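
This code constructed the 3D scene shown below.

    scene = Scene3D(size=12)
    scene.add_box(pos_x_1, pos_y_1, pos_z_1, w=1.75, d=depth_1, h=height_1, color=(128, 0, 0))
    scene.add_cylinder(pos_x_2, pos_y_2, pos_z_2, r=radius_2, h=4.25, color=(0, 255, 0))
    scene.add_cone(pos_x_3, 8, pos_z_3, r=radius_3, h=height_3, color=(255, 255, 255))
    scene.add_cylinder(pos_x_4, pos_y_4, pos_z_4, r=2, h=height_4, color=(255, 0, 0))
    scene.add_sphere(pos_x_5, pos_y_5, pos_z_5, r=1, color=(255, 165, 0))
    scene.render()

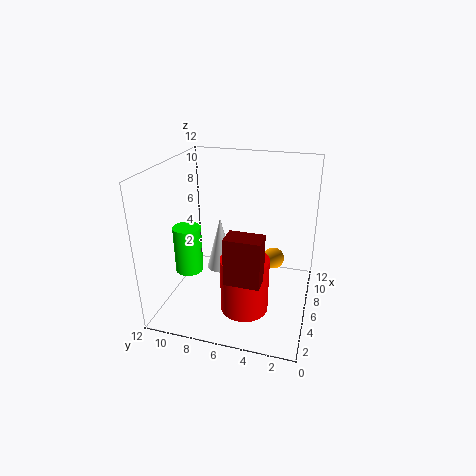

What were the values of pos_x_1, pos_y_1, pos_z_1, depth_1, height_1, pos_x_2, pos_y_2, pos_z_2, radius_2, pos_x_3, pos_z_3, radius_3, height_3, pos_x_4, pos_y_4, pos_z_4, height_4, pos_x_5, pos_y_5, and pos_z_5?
pos_x_1 = 2; pos_y_1 = 3.25; pos_z_1 = 4; depth_1 = 2.75; height_1 = 3.75; pos_x_2 = 6.25; pos_y_2 = 10.75; pos_z_2 = 2; radius_2 = 1.25; pos_x_3 = 7.25; pos_z_3 = 2.25; radius_3 = 1.25; height_3 = 4.75; pos_x_4 = 4.5; pos_y_4 = 5; pos_z_4 = 0.25; height_4 = 4.75; pos_x_5 = 9.5; pos_y_5 = 3.5; pos_z_5 = 2.5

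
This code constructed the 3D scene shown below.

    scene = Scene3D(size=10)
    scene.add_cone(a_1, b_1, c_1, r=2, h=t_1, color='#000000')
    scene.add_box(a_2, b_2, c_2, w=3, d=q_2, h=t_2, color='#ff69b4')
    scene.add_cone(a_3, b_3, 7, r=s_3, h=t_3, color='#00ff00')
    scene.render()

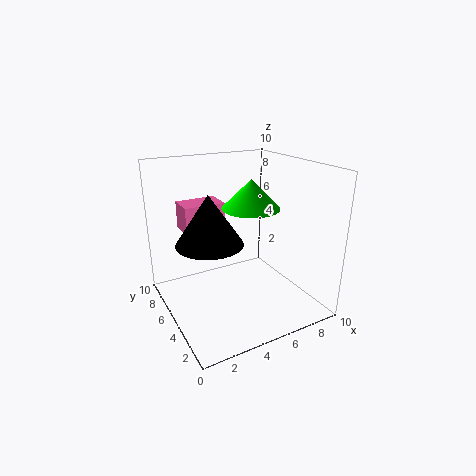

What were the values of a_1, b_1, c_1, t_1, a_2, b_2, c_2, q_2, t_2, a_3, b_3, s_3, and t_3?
a_1 = 2; b_1 = 3; c_1 = 6; t_1 = 3; a_2 = 2; b_2 = 7; c_2 = 5; q_2 = 2; t_2 = 2; a_3 = 6; b_3 = 5; s_3 = 2; t_3 = 2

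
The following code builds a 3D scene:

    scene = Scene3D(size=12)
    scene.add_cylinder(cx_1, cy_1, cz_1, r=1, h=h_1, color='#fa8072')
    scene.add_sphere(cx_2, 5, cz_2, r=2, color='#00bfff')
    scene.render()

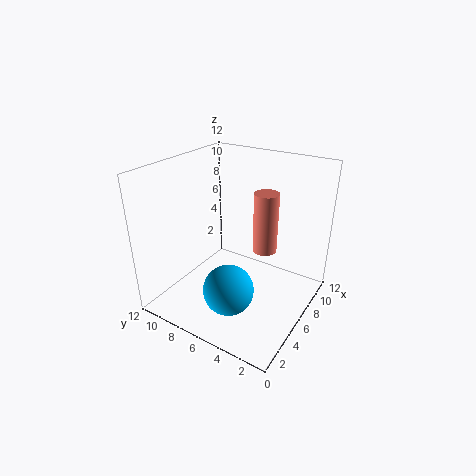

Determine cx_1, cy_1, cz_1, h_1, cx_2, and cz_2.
cx_1 = 7; cy_1 = 4; cz_1 = 5; h_1 = 5; cx_2 = 3; cz_2 = 3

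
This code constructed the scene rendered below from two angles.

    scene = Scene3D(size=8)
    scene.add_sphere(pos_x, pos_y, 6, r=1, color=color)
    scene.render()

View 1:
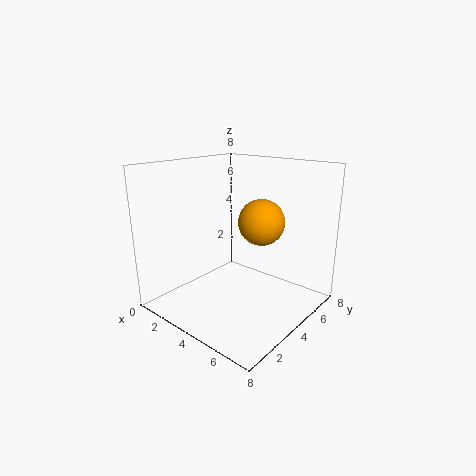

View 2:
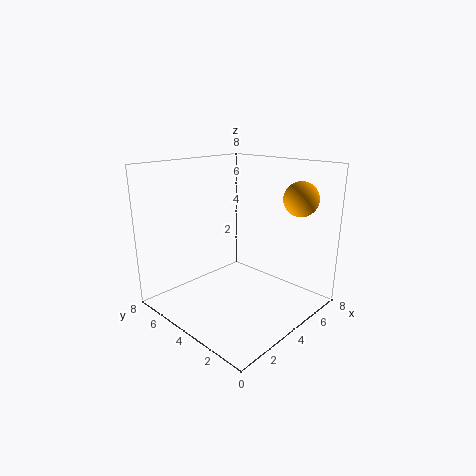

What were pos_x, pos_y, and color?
pos_x = 7, pos_y = 2, color = 'orange'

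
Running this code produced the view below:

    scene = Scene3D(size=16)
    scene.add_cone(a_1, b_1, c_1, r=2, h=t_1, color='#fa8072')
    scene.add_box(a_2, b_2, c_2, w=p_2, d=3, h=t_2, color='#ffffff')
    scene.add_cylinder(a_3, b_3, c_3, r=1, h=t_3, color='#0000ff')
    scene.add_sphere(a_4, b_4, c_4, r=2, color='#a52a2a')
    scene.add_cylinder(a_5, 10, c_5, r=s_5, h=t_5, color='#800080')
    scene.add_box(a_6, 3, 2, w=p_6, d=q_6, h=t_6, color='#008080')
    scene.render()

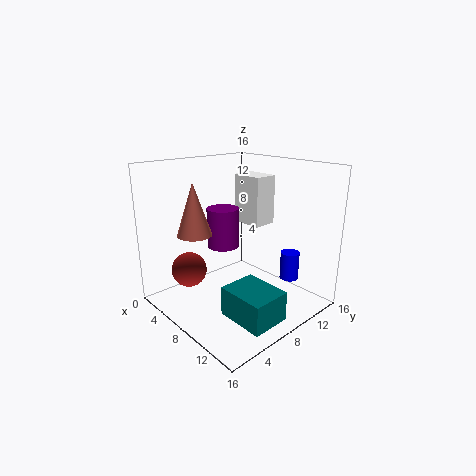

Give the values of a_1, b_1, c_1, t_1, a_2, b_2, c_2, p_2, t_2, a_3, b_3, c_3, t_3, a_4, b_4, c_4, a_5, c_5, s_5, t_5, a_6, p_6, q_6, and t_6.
a_1 = 4
b_1 = 5
c_1 = 8
t_1 = 6
a_2 = 3
b_2 = 12
c_2 = 8
p_2 = 4
t_2 = 6
a_3 = 13
b_3 = 11
c_3 = 4
t_3 = 3
a_4 = 4
b_4 = 4
c_4 = 4
a_5 = 3
c_5 = 5
s_5 = 2
t_5 = 5
a_6 = 11
p_6 = 5
q_6 = 4
t_6 = 3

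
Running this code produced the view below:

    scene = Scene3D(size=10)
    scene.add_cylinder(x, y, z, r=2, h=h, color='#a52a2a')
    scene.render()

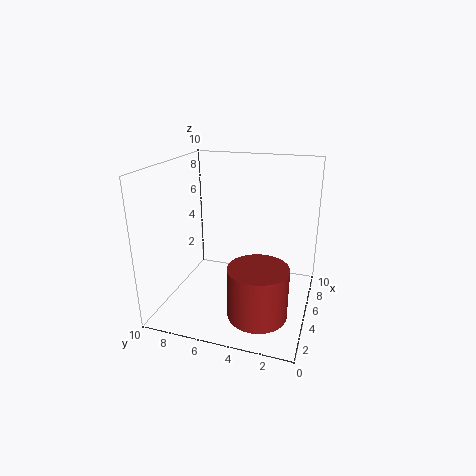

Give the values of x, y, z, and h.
x = 3
y = 3
z = 0.5
h = 3.5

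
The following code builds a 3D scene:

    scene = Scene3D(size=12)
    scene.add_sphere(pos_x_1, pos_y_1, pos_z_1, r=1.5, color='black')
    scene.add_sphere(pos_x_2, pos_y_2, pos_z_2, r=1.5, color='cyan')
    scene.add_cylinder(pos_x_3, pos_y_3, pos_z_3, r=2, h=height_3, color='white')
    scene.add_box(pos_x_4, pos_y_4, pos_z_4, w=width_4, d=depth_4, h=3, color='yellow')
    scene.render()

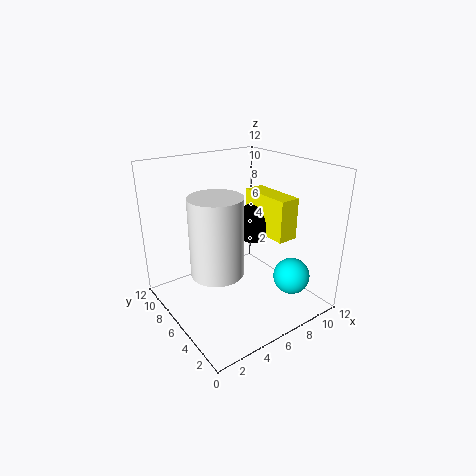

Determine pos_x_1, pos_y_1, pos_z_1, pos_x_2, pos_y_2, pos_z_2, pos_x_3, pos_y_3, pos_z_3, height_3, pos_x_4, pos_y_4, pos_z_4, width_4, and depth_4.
pos_x_1 = 6, pos_y_1 = 4, pos_z_1 = 8, pos_x_2 = 9, pos_y_2 = 2.5, pos_z_2 = 3, pos_x_3 = 3, pos_y_3 = 4.5, pos_z_3 = 4.5, height_3 = 6, pos_x_4 = 6, pos_y_4 = 1, pos_z_4 = 7.5, width_4 = 1.5, depth_4 = 4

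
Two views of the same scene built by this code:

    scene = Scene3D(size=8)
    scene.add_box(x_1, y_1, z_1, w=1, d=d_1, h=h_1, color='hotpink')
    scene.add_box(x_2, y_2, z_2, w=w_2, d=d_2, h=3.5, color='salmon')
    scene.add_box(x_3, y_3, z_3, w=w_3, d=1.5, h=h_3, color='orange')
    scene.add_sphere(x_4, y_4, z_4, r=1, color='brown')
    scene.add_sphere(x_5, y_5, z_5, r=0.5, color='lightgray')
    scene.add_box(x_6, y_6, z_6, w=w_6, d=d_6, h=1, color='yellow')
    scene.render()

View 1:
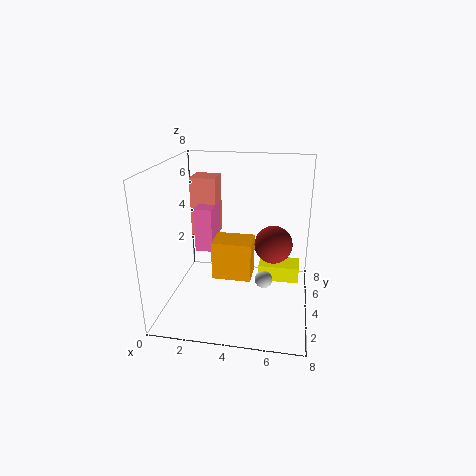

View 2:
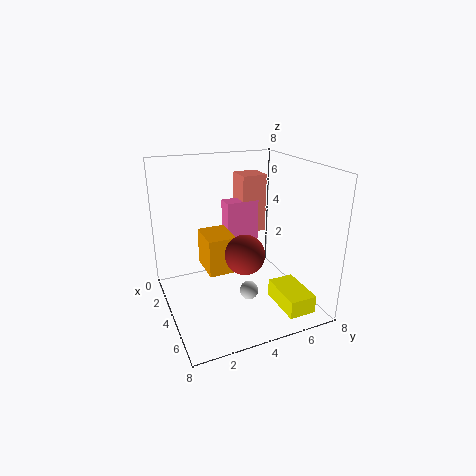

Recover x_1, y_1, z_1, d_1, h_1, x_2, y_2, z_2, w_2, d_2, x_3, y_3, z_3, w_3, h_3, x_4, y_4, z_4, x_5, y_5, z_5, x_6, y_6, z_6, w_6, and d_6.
x_1 = 1.5; y_1 = 4; z_1 = 3; d_1 = 2; h_1 = 2.5; x_2 = 1; y_2 = 5; z_2 = 3.5; w_2 = 1.5; d_2 = 1.5; x_3 = 3; y_3 = 2; z_3 = 2.5; w_3 = 2; h_3 = 2; x_4 = 6; y_4 = 3.5; z_4 = 4; x_5 = 5.5; y_5 = 4; z_5 = 1.5; x_6 = 5; y_6 = 5.5; z_6 = 0.5; w_6 = 2.5; d_6 = 1.5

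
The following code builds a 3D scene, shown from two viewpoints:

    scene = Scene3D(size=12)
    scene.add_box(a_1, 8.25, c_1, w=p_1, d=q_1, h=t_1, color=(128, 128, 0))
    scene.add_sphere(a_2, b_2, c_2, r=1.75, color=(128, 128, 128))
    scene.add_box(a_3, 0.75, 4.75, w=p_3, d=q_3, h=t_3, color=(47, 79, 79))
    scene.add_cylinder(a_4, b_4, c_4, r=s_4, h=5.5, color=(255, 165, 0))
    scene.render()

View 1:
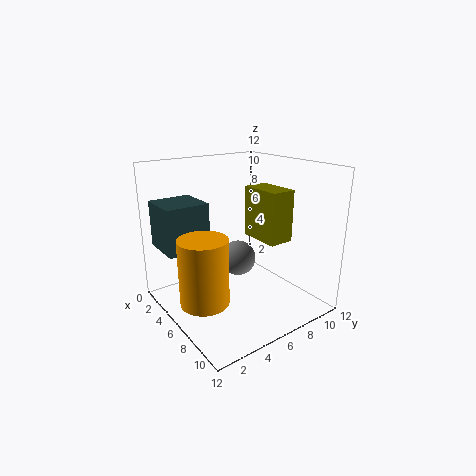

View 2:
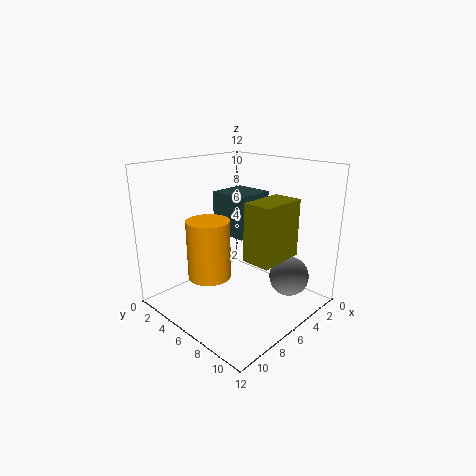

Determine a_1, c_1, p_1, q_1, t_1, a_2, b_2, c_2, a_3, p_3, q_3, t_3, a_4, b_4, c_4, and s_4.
a_1 = 4; c_1 = 5.25; p_1 = 3.75; q_1 = 2.25; t_1 = 4.5; a_2 = 2.25; b_2 = 8.75; c_2 = 2; a_3 = 0.25; p_3 = 3.75; q_3 = 3.75; t_3 = 4; a_4 = 6.25; b_4 = 2.5; c_4 = 1.25; s_4 = 2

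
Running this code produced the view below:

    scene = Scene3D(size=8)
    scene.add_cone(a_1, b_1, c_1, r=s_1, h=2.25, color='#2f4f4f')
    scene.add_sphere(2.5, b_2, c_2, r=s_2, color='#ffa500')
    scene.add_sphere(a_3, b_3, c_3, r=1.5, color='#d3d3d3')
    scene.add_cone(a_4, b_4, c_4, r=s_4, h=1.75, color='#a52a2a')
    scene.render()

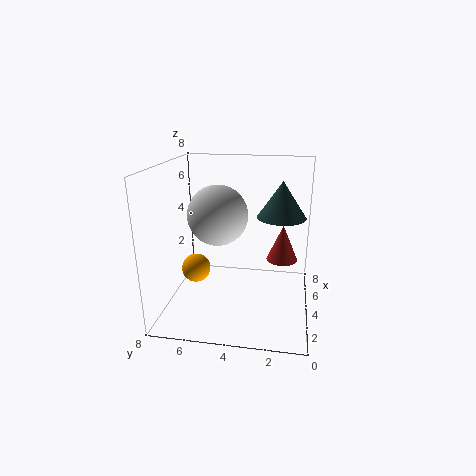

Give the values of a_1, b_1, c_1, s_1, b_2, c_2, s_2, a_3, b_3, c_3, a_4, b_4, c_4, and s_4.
a_1 = 6.5, b_1 = 1.75, c_1 = 4.5, s_1 = 1.5, b_2 = 6, c_2 = 2.75, s_2 = 0.75, a_3 = 2.5, b_3 = 4.75, c_3 = 5.75, a_4 = 2.25, b_4 = 1.5, c_4 = 3.75, s_4 = 0.75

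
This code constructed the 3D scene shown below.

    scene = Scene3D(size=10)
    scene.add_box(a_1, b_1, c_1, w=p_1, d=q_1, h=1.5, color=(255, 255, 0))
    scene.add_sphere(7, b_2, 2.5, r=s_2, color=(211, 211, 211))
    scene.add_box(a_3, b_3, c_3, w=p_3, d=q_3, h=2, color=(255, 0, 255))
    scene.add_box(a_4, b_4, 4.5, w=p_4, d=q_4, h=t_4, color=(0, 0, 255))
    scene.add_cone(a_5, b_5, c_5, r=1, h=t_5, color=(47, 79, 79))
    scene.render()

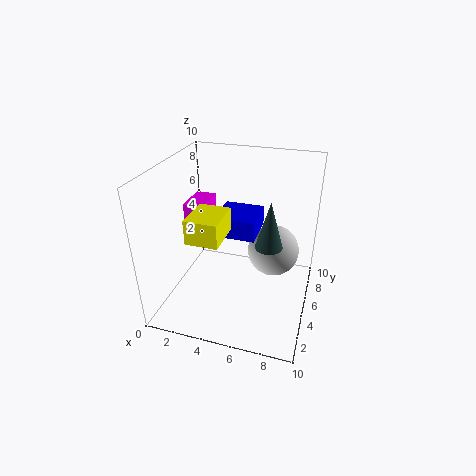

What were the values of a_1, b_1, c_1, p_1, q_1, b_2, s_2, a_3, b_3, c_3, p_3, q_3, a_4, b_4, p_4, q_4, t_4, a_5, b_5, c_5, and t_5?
a_1 = 3
b_1 = 1
c_1 = 6.5
p_1 = 2
q_1 = 2.5
b_2 = 8
s_2 = 2
a_3 = 1
b_3 = 5
c_3 = 5
p_3 = 1.5
q_3 = 2.5
a_4 = 3
b_4 = 5.5
p_4 = 3
q_4 = 3
t_4 = 1.5
a_5 = 7
b_5 = 6
c_5 = 4
t_5 = 3.5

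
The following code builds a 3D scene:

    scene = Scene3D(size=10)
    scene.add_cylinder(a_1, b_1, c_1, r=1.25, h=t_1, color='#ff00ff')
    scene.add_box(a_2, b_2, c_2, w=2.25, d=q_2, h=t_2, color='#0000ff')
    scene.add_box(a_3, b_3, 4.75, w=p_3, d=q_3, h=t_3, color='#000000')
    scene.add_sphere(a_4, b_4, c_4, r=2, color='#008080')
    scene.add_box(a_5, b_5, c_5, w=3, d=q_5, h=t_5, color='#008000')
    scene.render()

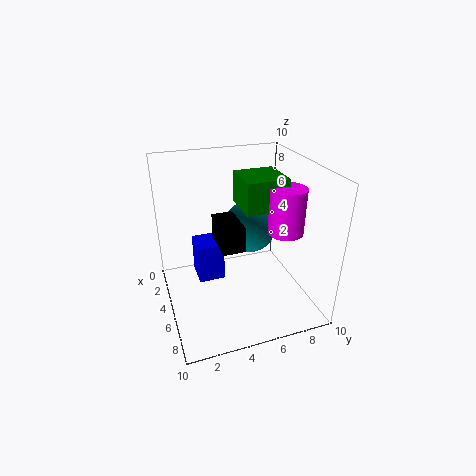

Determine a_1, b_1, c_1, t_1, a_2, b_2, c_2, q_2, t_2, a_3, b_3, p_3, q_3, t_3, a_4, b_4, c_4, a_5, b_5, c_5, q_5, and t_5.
a_1 = 5.75, b_1 = 8.25, c_1 = 5.25, t_1 = 3.25, a_2 = 1, b_2 = 2.5, c_2 = 0.5, q_2 = 2, t_2 = 3, a_3 = 3.75, b_3 = 3.5, p_3 = 2.75, q_3 = 1.5, t_3 = 1.75, a_4 = 2.75, b_4 = 6.75, c_4 = 4.5, a_5 = 2.5, b_5 = 5.5, c_5 = 6.75, q_5 = 3, t_5 = 2.25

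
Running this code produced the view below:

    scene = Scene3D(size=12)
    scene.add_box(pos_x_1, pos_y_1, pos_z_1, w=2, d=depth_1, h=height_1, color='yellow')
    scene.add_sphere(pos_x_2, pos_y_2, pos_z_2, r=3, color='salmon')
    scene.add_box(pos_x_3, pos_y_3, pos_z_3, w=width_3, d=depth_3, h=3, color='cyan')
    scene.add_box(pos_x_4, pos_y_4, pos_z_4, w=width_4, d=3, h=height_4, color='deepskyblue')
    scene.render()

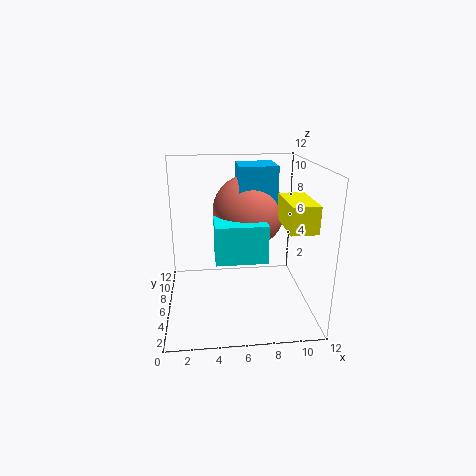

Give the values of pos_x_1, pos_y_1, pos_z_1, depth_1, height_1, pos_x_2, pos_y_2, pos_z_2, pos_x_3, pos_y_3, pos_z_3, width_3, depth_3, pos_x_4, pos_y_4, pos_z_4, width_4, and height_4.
pos_x_1 = 9; pos_y_1 = 1; pos_z_1 = 8; depth_1 = 4; height_1 = 2; pos_x_2 = 7; pos_y_2 = 7; pos_z_2 = 8; pos_x_3 = 4; pos_y_3 = 3; pos_z_3 = 5; width_3 = 4; depth_3 = 3; pos_x_4 = 6; pos_y_4 = 5; pos_z_4 = 9; width_4 = 3; height_4 = 3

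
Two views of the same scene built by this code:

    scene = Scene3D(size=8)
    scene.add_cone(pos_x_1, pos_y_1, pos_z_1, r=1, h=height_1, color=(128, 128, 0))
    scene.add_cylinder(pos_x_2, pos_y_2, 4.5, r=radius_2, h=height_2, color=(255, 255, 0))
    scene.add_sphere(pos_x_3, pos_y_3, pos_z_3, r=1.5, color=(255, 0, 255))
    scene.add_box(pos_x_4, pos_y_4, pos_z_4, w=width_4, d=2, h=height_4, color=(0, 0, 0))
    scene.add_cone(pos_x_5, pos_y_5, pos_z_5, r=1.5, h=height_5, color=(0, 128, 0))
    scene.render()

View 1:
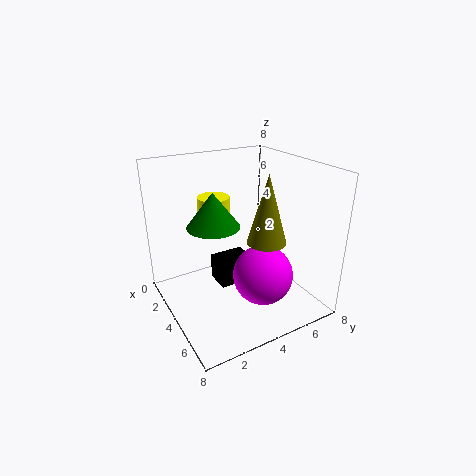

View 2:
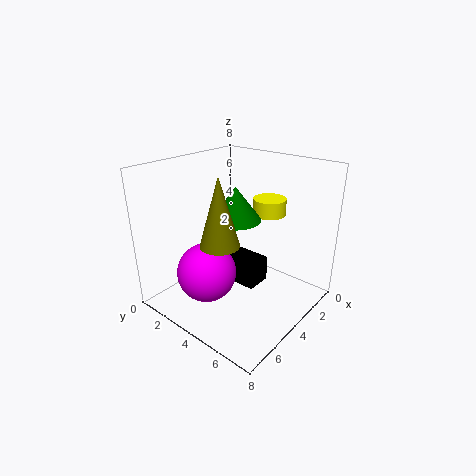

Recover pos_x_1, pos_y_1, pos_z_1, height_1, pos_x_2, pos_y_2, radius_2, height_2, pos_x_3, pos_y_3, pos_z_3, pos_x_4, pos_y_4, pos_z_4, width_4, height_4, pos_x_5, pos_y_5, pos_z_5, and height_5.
pos_x_1 = 6; pos_y_1 = 4.5; pos_z_1 = 4.5; height_1 = 3.5; pos_x_2 = 1; pos_y_2 = 4; radius_2 = 1; height_2 = 1; pos_x_3 = 6.5; pos_y_3 = 4; pos_z_3 = 3; pos_x_4 = 2.5; pos_y_4 = 3; pos_z_4 = 1; width_4 = 1.5; height_4 = 1.5; pos_x_5 = 3; pos_y_5 = 3; pos_z_5 = 4.5; height_5 = 2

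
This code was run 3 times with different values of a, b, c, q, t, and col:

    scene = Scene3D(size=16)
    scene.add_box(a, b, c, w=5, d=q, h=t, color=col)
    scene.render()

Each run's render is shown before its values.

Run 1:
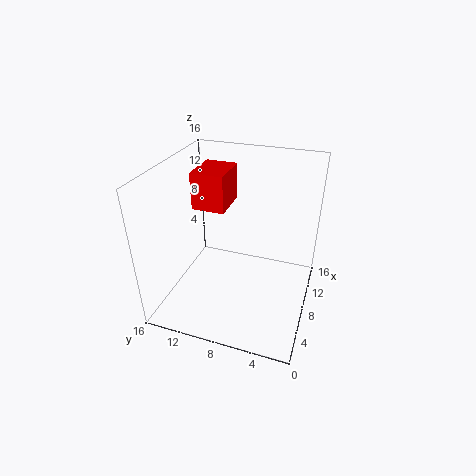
a = 10, b = 10.5, c = 9.5, q = 4, t = 4.5, col = 'red'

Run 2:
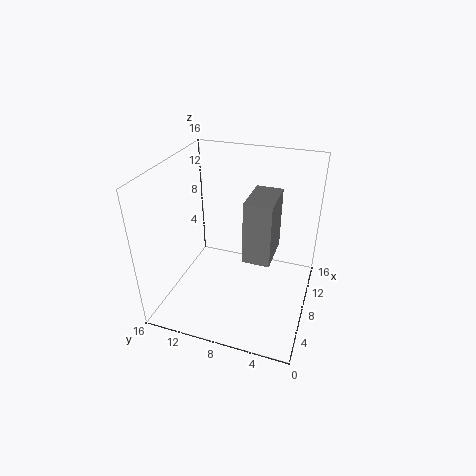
a = 6.5, b = 4, c = 6, q = 3, t = 7, col = 'gray'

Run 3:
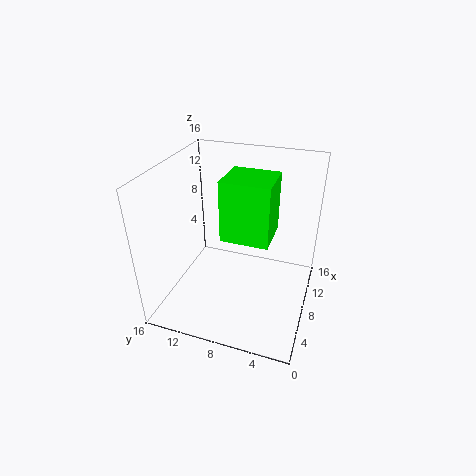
a = 7.5, b = 4.5, c = 7.5, q = 5.5, t = 7, col = 'lime'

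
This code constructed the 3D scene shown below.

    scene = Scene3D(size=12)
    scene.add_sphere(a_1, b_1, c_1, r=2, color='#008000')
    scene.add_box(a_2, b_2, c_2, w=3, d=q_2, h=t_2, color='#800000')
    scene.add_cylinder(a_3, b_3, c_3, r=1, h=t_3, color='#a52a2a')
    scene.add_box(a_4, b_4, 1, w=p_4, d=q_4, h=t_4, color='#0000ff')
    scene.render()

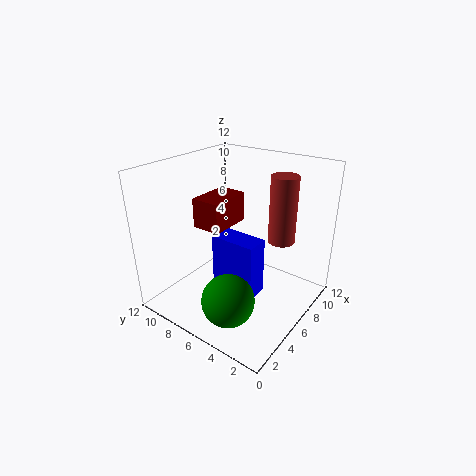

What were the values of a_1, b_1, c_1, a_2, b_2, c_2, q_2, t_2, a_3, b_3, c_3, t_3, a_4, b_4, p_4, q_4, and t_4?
a_1 = 2
b_1 = 4
c_1 = 3
a_2 = 1
b_2 = 4
c_2 = 9
q_2 = 2
t_2 = 2
a_3 = 6
b_3 = 2
c_3 = 7
t_3 = 5
a_4 = 5
b_4 = 4
p_4 = 2
q_4 = 4
t_4 = 5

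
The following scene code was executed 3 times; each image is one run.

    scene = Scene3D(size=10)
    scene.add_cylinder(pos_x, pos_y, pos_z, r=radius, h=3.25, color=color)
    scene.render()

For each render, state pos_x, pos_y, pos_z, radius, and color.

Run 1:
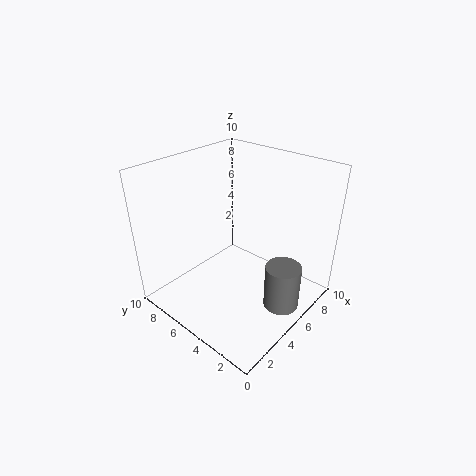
pos_x = 6; pos_y = 1.75; pos_z = 0.25; radius = 1.25; color = 'gray'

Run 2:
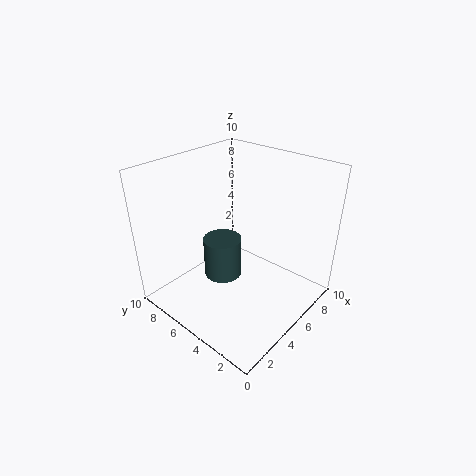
pos_x = 6; pos_y = 7.5; pos_z = 0.25; radius = 1.5; color = 'darkslategray'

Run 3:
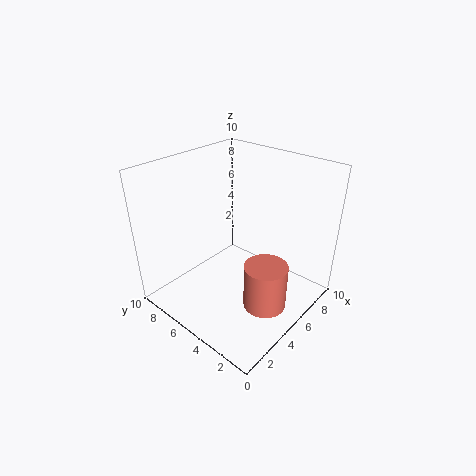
pos_x = 5; pos_y = 2.5; pos_z = 0.5; radius = 1.5; color = 'salmon'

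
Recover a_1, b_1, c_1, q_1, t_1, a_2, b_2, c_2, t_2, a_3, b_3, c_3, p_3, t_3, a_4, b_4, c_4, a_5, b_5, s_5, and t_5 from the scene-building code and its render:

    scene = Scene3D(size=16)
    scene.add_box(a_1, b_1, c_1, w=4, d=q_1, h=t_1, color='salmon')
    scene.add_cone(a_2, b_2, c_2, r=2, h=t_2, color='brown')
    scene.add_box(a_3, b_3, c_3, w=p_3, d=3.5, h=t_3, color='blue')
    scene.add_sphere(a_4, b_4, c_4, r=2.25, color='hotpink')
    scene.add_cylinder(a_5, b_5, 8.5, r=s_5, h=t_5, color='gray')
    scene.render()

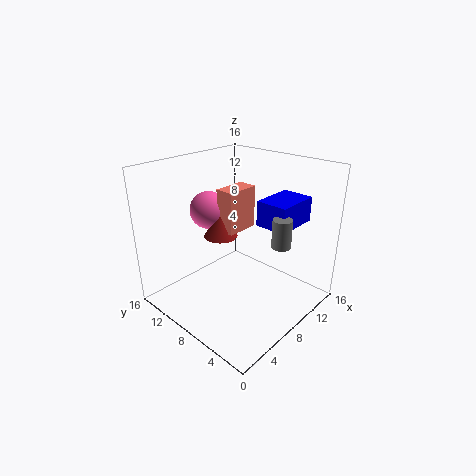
a_1 = 8.25
b_1 = 9.25
c_1 = 7.75
q_1 = 2.25
t_1 = 5
a_2 = 8.5
b_2 = 11.25
c_2 = 7
t_2 = 3.25
a_3 = 9
b_3 = 2.75
c_3 = 9.75
p_3 = 5
t_3 = 2.75
a_4 = 8.5
b_4 = 13.25
c_4 = 9.75
a_5 = 8.75
b_5 = 2.75
s_5 = 1
t_5 = 3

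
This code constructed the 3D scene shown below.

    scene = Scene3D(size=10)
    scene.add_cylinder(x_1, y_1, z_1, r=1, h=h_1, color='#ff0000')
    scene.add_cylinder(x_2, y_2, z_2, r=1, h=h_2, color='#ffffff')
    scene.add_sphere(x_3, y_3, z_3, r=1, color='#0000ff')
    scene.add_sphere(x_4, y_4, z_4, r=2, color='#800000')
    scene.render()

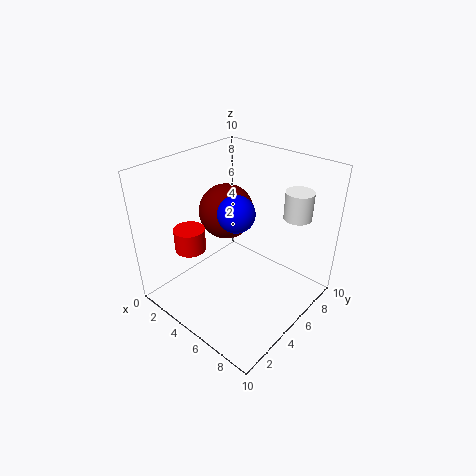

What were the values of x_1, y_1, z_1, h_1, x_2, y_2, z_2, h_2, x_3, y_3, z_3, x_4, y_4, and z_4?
x_1 = 3.5; y_1 = 2; z_1 = 5; h_1 = 1.5; x_2 = 7.5; y_2 = 8.5; z_2 = 6; h_2 = 2; x_3 = 7.5; y_3 = 2; z_3 = 9; x_4 = 3; y_4 = 6; z_4 = 6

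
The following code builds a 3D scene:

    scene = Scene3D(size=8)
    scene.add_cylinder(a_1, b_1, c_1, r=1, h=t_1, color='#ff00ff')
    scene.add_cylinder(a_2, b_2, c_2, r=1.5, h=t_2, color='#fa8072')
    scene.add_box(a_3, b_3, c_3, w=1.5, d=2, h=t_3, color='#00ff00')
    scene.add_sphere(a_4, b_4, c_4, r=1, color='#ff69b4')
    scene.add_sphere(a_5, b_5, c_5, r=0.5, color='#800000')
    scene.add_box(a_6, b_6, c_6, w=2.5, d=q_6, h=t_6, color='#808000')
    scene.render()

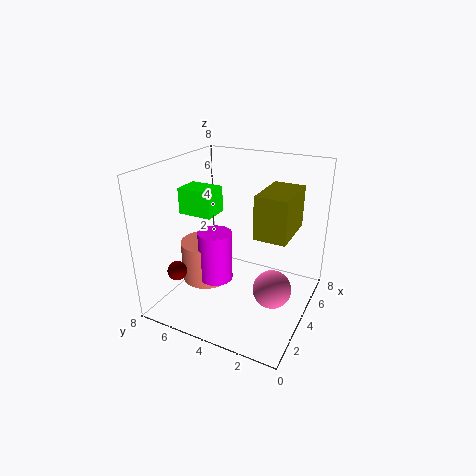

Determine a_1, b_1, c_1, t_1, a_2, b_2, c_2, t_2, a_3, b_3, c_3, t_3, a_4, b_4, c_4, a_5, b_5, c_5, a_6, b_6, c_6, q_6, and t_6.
a_1 = 4; b_1 = 5.5; c_1 = 1; t_1 = 3; a_2 = 4.5; b_2 = 6.5; c_2 = 0.5; t_2 = 2.5; a_3 = 3.5; b_3 = 5.5; c_3 = 5; t_3 = 1.5; a_4 = 3; b_4 = 1.5; c_4 = 2; a_5 = 1; b_5 = 6; c_5 = 3; a_6 = 1.5; b_6 = 0.5; c_6 = 5.5; q_6 = 1.5; t_6 = 2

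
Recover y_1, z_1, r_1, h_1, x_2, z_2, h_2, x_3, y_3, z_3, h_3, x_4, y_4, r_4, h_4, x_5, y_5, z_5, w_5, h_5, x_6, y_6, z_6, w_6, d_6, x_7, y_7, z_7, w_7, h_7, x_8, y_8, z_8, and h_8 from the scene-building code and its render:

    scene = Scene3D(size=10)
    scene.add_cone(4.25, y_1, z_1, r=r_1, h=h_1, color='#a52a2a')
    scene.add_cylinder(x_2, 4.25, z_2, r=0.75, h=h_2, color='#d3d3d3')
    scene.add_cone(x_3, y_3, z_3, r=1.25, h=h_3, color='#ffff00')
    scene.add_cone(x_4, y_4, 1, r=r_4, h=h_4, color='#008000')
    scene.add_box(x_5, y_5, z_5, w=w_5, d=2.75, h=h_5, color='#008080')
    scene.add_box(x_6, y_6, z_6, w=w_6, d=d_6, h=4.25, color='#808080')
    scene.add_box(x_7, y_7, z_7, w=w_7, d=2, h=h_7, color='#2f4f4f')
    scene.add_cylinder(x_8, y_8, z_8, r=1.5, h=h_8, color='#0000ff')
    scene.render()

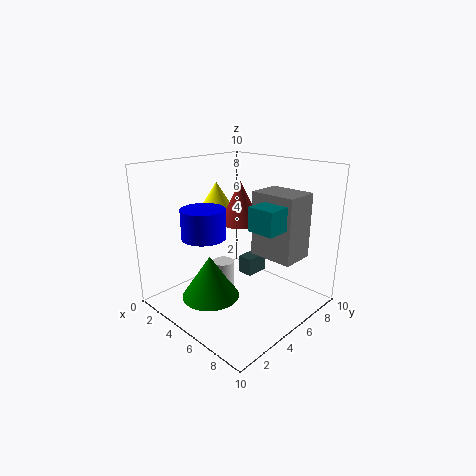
y_1 = 6
z_1 = 5.75
r_1 = 1.5
h_1 = 3
x_2 = 4.25
z_2 = 1
h_2 = 2.25
x_3 = 1.5
y_3 = 6.25
z_3 = 6.25
h_3 = 2
x_4 = 4.25
y_4 = 3
r_4 = 2
h_4 = 3
x_5 = 7.25
y_5 = 3.5
z_5 = 6.5
w_5 = 1.75
h_5 = 1.5
x_6 = 6.25
y_6 = 5
z_6 = 4.25
w_6 = 3
d_6 = 2.25
x_7 = 2.25
y_7 = 8
z_7 = 0.25
w_7 = 1.25
h_7 = 1.5
x_8 = 3.75
y_8 = 3
z_8 = 5.25
h_8 = 2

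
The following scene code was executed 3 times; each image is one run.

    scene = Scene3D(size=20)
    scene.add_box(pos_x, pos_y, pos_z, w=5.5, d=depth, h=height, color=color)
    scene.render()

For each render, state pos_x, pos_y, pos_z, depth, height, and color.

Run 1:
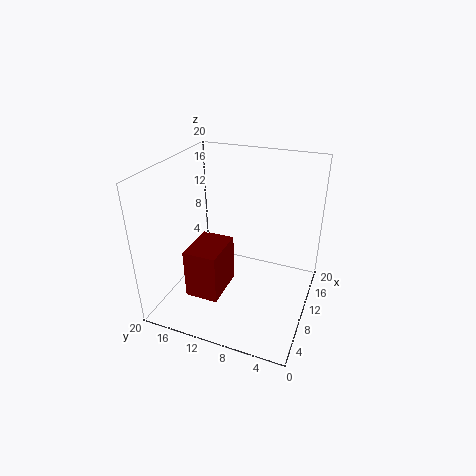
pos_x = 0.5
pos_y = 9
pos_z = 6.5
depth = 4
height = 6
color = 'maroon'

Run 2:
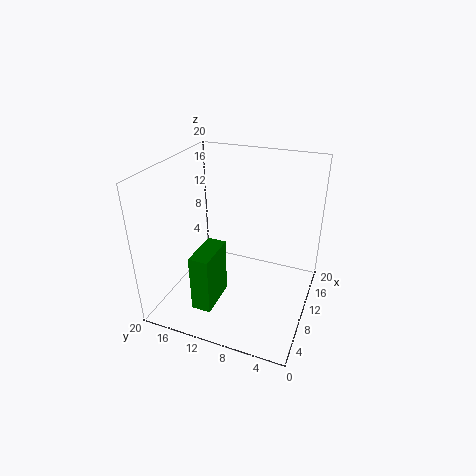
pos_x = 1.5
pos_y = 10.5
pos_z = 3.5
depth = 2.5
height = 7.5
color = 'green'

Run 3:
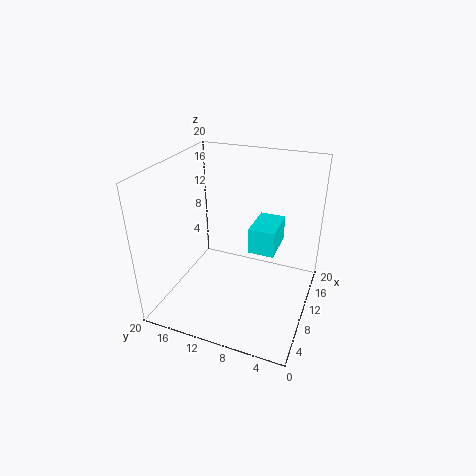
pos_x = 8.5
pos_y = 4.5
pos_z = 9
depth = 3.5
height = 3.5
color = 'cyan'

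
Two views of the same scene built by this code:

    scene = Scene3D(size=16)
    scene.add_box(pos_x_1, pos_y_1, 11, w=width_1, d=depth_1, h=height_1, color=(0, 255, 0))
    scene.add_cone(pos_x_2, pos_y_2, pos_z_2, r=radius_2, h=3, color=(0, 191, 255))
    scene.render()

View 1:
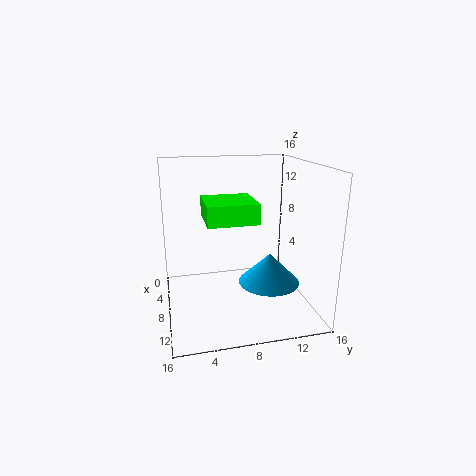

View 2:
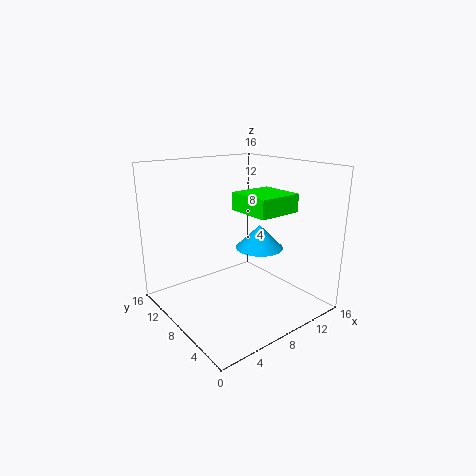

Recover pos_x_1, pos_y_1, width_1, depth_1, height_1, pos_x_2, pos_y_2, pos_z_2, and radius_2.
pos_x_1 = 8
pos_y_1 = 4
width_1 = 5
depth_1 = 5
height_1 = 2
pos_x_2 = 13
pos_y_2 = 10
pos_z_2 = 5
radius_2 = 3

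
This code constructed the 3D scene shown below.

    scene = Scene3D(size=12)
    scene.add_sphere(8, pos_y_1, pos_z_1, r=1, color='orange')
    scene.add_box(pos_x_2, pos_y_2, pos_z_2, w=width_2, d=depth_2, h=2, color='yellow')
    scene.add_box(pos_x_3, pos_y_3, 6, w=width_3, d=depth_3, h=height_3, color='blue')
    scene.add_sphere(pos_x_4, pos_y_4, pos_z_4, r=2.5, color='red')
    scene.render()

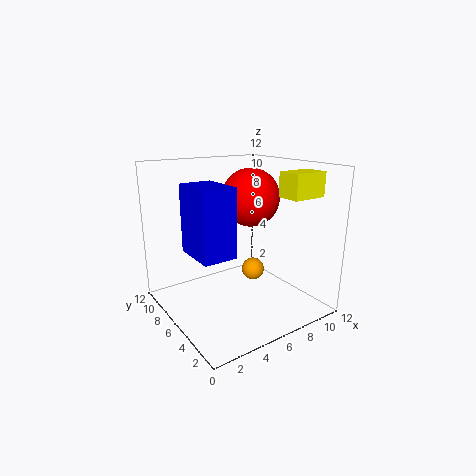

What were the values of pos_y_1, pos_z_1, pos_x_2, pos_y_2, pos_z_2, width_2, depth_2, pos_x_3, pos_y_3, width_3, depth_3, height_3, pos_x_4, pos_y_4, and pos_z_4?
pos_y_1 = 6.5
pos_z_1 = 2.5
pos_x_2 = 8.5
pos_y_2 = 2
pos_z_2 = 9.5
width_2 = 3
depth_2 = 2
pos_x_3 = 1
pos_y_3 = 2.5
width_3 = 2.5
depth_3 = 3.5
height_3 = 5
pos_x_4 = 8
pos_y_4 = 7
pos_z_4 = 9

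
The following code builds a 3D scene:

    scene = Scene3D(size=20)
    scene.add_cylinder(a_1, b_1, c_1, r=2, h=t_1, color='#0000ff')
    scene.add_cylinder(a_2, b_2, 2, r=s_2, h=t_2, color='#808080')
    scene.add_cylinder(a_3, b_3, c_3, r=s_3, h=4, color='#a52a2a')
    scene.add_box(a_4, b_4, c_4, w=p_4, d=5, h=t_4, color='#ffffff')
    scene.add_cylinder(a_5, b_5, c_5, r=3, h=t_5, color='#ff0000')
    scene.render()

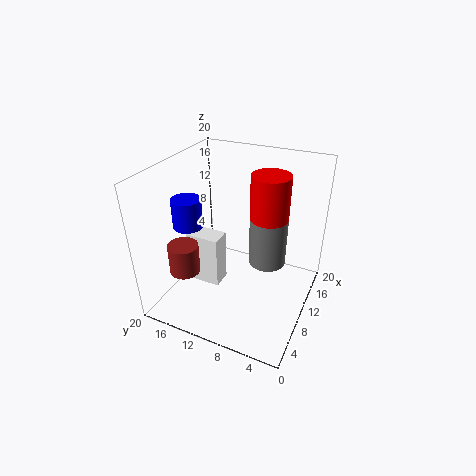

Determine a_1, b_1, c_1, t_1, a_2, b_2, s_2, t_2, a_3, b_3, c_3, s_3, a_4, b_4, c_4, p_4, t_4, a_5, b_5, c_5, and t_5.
a_1 = 7
b_1 = 16
c_1 = 12
t_1 = 4
a_2 = 17
b_2 = 8
s_2 = 3
t_2 = 8
a_3 = 4
b_3 = 15
c_3 = 7
s_3 = 2
a_4 = 9
b_4 = 13
c_4 = 1
p_4 = 3
t_4 = 8
a_5 = 17
b_5 = 8
c_5 = 9
t_5 = 8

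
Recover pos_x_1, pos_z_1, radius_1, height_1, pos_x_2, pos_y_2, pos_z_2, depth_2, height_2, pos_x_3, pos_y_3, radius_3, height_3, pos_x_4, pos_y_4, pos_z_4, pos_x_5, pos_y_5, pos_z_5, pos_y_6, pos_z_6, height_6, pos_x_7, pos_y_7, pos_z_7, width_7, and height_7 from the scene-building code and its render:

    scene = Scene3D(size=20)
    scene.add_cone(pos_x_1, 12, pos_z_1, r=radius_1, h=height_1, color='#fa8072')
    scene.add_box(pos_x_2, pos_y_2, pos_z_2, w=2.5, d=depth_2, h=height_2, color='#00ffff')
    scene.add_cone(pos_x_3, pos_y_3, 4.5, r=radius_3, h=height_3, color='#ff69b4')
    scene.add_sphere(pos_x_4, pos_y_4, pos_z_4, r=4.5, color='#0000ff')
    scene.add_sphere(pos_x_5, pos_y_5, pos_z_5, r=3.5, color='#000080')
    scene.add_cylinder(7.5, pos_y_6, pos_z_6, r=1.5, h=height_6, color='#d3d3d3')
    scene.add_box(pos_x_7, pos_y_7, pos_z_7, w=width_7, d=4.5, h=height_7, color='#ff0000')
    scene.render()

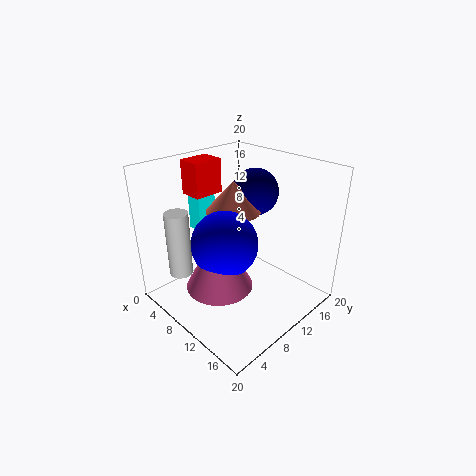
pos_x_1 = 7, pos_z_1 = 12.5, radius_1 = 4, height_1 = 4.5, pos_x_2 = 1, pos_y_2 = 8.5, pos_z_2 = 9, depth_2 = 3, height_2 = 6, pos_x_3 = 10.5, pos_y_3 = 6, radius_3 = 4.5, height_3 = 8.5, pos_x_4 = 10, pos_y_4 = 7.5, pos_z_4 = 10, pos_x_5 = 7.5, pos_y_5 = 16, pos_z_5 = 14.5, pos_y_6 = 2, pos_z_6 = 7, height_6 = 8.5, pos_x_7 = 0.5, pos_y_7 = 8, pos_z_7 = 14.5, width_7 = 3.5, height_7 = 5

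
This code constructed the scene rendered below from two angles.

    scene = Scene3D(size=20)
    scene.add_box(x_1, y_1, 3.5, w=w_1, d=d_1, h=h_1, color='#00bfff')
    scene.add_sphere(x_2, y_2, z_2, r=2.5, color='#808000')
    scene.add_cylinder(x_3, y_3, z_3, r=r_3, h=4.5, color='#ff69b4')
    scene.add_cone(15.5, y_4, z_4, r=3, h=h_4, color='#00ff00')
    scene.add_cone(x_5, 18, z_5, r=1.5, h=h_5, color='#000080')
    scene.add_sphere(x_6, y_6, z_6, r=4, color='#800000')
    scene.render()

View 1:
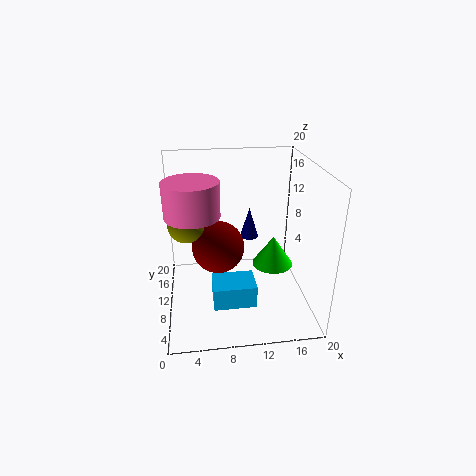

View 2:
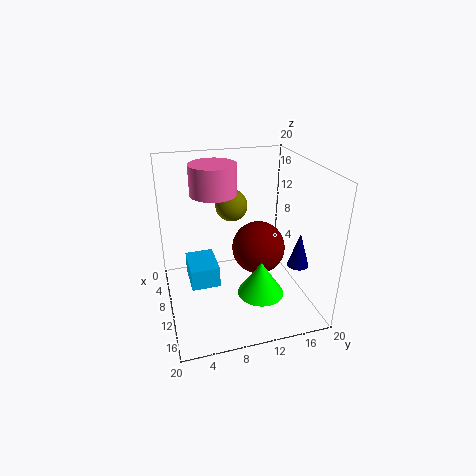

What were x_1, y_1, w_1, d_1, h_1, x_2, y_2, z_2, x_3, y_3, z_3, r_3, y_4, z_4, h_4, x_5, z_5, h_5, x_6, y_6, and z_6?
x_1 = 6; y_1 = 3; w_1 = 5.5; d_1 = 4; h_1 = 3; x_2 = 3; y_2 = 11; z_2 = 12; x_3 = 4; y_3 = 8; z_3 = 14.5; r_3 = 3.5; y_4 = 11.5; z_4 = 4.5; h_4 = 4.5; x_5 = 13; z_5 = 6; h_5 = 5; x_6 = 7.5; y_6 = 14; z_6 = 6.5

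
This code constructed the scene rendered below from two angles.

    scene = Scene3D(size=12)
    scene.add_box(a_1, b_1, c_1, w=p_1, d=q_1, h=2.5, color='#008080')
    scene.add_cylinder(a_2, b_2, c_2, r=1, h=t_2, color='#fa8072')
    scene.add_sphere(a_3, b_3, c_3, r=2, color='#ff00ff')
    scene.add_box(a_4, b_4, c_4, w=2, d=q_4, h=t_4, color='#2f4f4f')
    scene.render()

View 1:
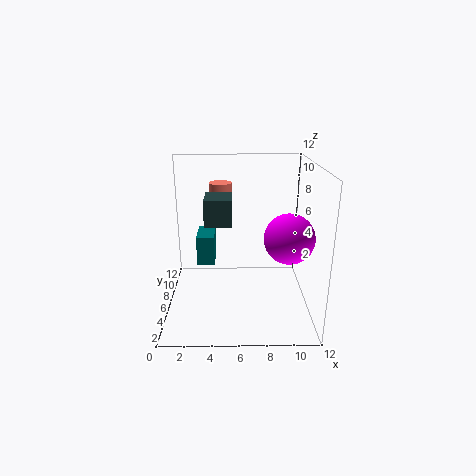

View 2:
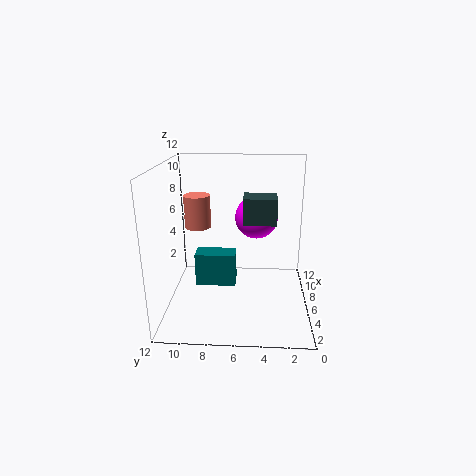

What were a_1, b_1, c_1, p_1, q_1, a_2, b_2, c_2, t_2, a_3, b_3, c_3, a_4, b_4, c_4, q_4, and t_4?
a_1 = 2.5, b_1 = 6, c_1 = 3.5, p_1 = 1.5, q_1 = 3, a_2 = 4.5, b_2 = 9, c_2 = 7.5, t_2 = 2.5, a_3 = 10, b_3 = 4.5, c_3 = 6.5, a_4 = 3.5, b_4 = 3, c_4 = 8, q_4 = 2.5, t_4 = 2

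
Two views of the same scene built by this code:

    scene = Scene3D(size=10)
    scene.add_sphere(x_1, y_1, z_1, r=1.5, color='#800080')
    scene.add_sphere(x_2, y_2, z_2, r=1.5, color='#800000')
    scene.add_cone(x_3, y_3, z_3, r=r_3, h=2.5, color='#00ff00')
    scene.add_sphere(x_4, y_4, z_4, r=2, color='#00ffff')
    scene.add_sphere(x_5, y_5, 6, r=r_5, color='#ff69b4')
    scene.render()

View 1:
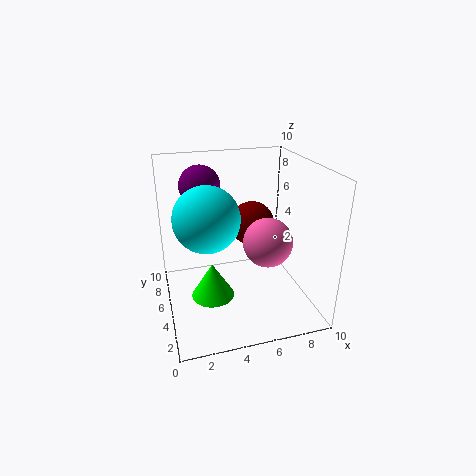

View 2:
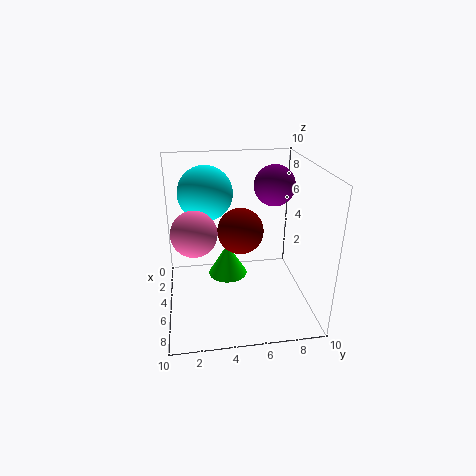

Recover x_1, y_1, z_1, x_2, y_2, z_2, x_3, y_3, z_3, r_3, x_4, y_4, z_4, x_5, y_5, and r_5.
x_1 = 3
y_1 = 8
z_1 = 8
x_2 = 6
y_2 = 5
z_2 = 6
x_3 = 3
y_3 = 4.5
z_3 = 1
r_3 = 1.5
x_4 = 2.5
y_4 = 3
z_4 = 7.5
x_5 = 6
y_5 = 2
r_5 = 1.5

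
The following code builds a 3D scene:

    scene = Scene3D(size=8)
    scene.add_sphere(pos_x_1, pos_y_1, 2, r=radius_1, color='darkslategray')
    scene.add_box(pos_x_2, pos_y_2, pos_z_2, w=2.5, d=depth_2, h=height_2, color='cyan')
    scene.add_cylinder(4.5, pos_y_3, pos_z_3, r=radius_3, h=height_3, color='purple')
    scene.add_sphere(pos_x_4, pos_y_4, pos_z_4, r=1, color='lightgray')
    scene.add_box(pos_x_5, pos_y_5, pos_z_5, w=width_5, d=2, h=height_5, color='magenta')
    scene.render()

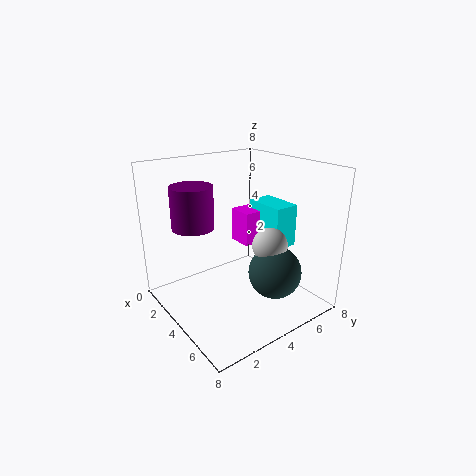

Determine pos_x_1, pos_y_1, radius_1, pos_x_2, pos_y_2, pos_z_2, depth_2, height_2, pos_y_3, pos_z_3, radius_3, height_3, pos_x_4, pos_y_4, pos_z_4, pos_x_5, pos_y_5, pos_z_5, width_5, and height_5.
pos_x_1 = 5.5, pos_y_1 = 5.5, radius_1 = 1.5, pos_x_2 = 2.5, pos_y_2 = 6, pos_z_2 = 3, depth_2 = 1.5, height_2 = 2.5, pos_y_3 = 1, pos_z_3 = 5.5, radius_3 = 1, height_3 = 2, pos_x_4 = 5, pos_y_4 = 5.5, pos_z_4 = 3.5, pos_x_5 = 2, pos_y_5 = 5, pos_z_5 = 3, width_5 = 1.5, height_5 = 2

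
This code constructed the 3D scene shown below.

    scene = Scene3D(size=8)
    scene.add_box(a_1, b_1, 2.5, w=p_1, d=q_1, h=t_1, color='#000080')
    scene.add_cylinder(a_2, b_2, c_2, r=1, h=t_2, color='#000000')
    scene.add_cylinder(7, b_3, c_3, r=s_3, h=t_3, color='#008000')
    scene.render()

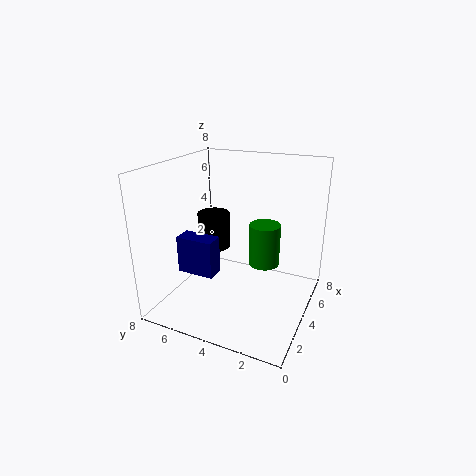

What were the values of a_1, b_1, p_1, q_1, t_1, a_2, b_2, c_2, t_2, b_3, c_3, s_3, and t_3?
a_1 = 1.75; b_1 = 4.5; p_1 = 1; q_1 = 2; t_1 = 2; a_2 = 5.75; b_2 = 6.5; c_2 = 2.25; t_2 = 2.25; b_3 = 3.5; c_3 = 1; s_3 = 1; t_3 = 2.75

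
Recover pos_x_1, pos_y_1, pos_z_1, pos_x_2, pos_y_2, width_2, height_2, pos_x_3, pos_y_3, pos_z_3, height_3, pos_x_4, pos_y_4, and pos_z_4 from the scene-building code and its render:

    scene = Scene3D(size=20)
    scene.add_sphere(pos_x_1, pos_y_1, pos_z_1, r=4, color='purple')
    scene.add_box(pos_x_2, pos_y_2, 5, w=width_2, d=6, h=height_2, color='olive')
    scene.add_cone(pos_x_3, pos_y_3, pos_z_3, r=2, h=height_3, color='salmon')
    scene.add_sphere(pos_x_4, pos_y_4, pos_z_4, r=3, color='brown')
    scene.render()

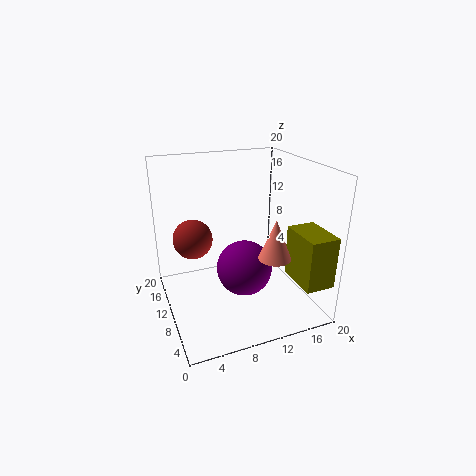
pos_x_1 = 11, pos_y_1 = 10, pos_z_1 = 5, pos_x_2 = 16, pos_y_2 = 1, width_2 = 4, height_2 = 7, pos_x_3 = 12, pos_y_3 = 3, pos_z_3 = 10, height_3 = 5, pos_x_4 = 5, pos_y_4 = 16, pos_z_4 = 8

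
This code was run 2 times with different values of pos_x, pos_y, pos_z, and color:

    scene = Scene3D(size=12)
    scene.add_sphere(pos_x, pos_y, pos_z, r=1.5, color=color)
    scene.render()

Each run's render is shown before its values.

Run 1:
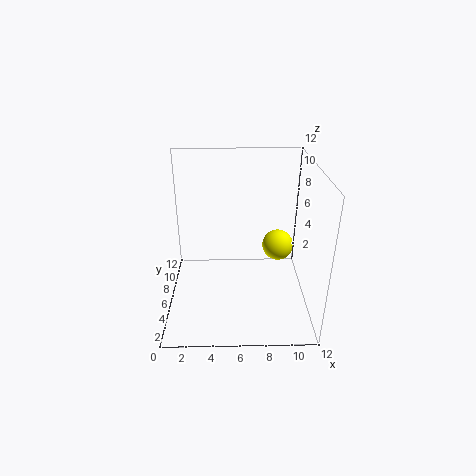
pos_x = 10
pos_y = 10
pos_z = 3
color = 'yellow'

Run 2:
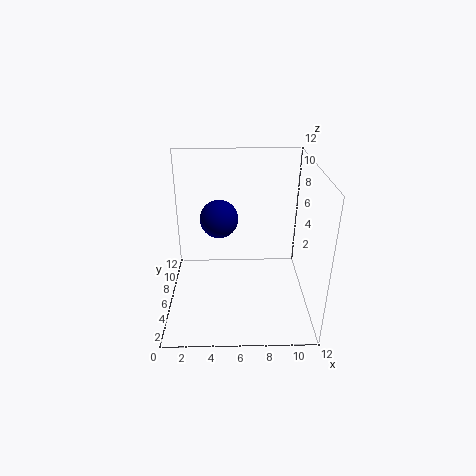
pos_x = 4.5
pos_y = 5.5
pos_z = 8
color = 'navy'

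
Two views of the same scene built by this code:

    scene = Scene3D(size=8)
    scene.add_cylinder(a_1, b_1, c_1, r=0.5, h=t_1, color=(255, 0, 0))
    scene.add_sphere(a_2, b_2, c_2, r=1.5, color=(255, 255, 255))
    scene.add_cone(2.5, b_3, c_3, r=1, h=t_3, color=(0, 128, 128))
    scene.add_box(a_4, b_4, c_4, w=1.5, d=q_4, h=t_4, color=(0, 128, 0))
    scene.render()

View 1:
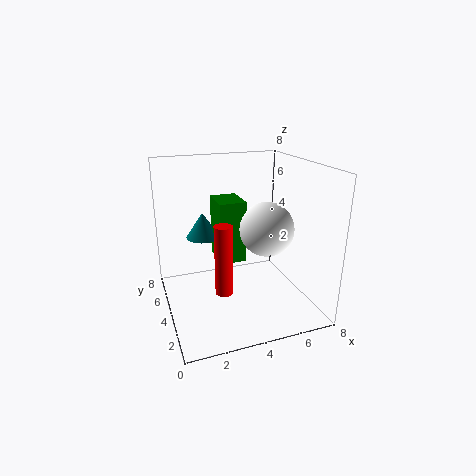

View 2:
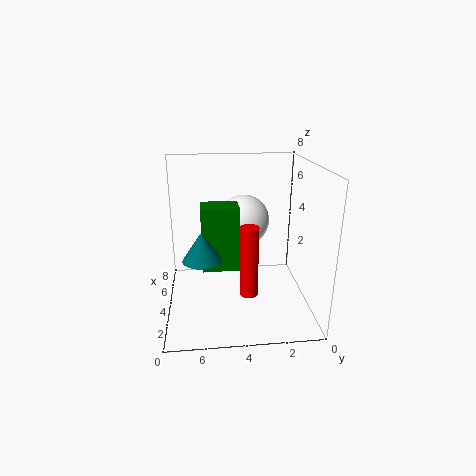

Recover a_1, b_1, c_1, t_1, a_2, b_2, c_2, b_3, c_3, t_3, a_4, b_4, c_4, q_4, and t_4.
a_1 = 3, b_1 = 3.5, c_1 = 1, t_1 = 4, a_2 = 5.5, b_2 = 3.5, c_2 = 4.5, b_3 = 6, c_3 = 3.5, t_3 = 1.5, a_4 = 3, b_4 = 4, c_4 = 2.5, q_4 = 2, t_4 = 3.5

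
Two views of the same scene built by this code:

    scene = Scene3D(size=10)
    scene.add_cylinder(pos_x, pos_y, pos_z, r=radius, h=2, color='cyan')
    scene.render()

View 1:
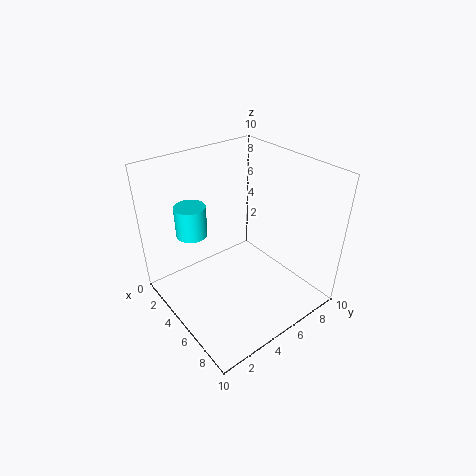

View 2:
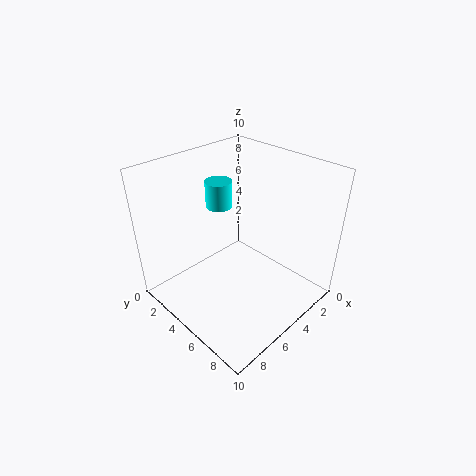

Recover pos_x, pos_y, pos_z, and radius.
pos_x = 4
pos_y = 2
pos_z = 6
radius = 1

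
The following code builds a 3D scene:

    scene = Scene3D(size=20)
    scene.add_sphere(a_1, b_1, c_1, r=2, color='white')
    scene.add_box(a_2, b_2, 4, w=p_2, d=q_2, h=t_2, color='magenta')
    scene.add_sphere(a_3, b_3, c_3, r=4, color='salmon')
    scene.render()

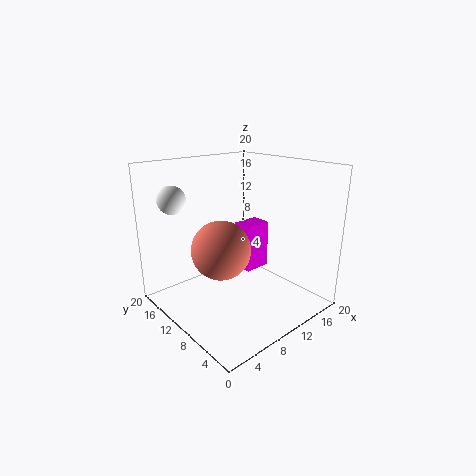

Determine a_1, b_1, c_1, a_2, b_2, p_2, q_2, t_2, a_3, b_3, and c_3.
a_1 = 4; b_1 = 17; c_1 = 15; a_2 = 12; b_2 = 10; p_2 = 4; q_2 = 3; t_2 = 7; a_3 = 7; b_3 = 10; c_3 = 9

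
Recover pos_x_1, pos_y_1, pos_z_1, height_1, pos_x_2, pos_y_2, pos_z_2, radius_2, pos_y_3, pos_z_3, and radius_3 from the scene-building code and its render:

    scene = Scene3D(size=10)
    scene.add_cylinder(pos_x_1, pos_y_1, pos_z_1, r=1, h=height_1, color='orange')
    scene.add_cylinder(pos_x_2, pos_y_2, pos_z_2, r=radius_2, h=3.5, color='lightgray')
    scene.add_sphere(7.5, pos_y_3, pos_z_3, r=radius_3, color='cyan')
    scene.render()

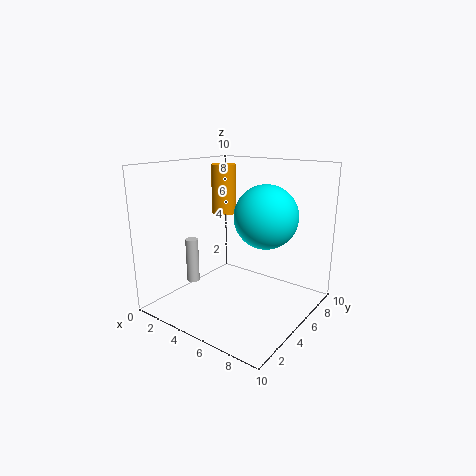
pos_x_1 = 1, pos_y_1 = 8.5, pos_z_1 = 5.5, height_1 = 4, pos_x_2 = 0.5, pos_y_2 = 5, pos_z_2 = 0.5, radius_2 = 0.5, pos_y_3 = 4.5, pos_z_3 = 7, radius_3 = 2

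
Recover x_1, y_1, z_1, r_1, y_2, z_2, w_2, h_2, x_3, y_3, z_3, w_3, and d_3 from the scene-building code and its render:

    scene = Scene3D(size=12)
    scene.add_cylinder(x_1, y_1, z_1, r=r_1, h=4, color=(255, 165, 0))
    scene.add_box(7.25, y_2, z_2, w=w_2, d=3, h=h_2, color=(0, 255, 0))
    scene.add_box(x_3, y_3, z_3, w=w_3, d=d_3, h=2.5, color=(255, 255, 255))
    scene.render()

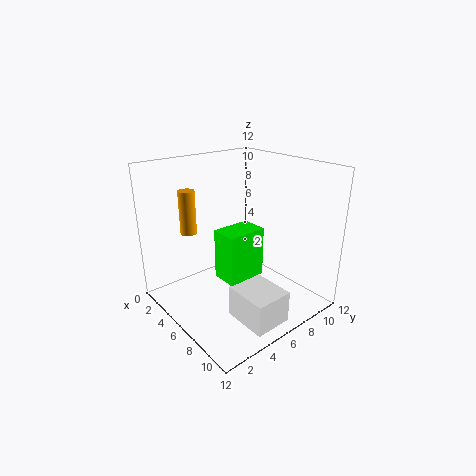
x_1 = 1
y_1 = 4.25
z_1 = 5.25
r_1 = 0.75
y_2 = 2.75
z_2 = 4.25
w_2 = 2
h_2 = 3.75
x_3 = 8.25
y_3 = 3.25
z_3 = 1
w_3 = 3.5
d_3 = 3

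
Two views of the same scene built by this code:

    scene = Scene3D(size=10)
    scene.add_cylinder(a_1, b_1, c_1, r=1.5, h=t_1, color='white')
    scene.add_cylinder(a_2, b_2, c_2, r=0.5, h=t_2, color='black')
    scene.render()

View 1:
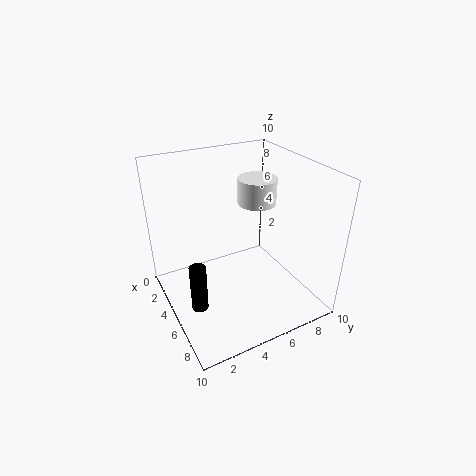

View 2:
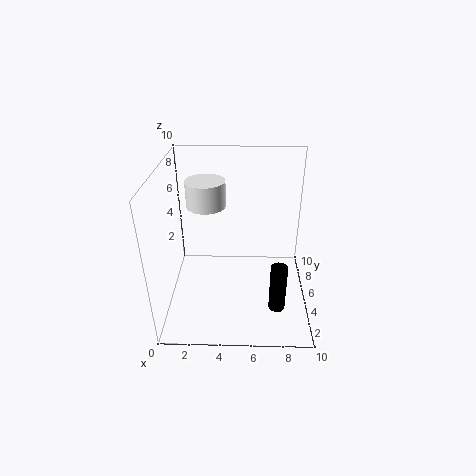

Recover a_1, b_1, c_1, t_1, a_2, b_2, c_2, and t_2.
a_1 = 2.5
b_1 = 8
c_1 = 6
t_1 = 2
a_2 = 7.5
b_2 = 1
c_2 = 2.5
t_2 = 3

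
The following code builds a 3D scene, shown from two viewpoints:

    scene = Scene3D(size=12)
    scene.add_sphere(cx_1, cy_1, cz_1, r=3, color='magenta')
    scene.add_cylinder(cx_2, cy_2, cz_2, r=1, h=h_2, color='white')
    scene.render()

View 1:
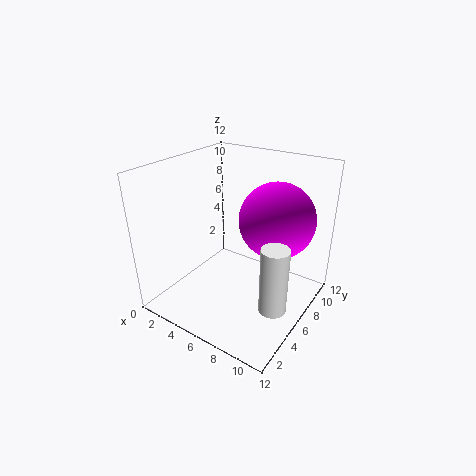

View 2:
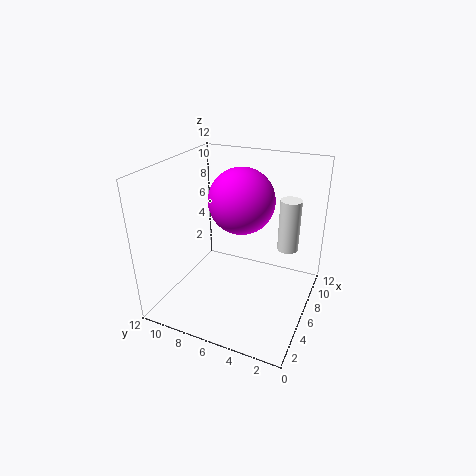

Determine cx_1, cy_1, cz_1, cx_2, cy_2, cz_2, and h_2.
cx_1 = 9
cy_1 = 7
cz_1 = 8
cx_2 = 11
cy_2 = 3
cz_2 = 3
h_2 = 5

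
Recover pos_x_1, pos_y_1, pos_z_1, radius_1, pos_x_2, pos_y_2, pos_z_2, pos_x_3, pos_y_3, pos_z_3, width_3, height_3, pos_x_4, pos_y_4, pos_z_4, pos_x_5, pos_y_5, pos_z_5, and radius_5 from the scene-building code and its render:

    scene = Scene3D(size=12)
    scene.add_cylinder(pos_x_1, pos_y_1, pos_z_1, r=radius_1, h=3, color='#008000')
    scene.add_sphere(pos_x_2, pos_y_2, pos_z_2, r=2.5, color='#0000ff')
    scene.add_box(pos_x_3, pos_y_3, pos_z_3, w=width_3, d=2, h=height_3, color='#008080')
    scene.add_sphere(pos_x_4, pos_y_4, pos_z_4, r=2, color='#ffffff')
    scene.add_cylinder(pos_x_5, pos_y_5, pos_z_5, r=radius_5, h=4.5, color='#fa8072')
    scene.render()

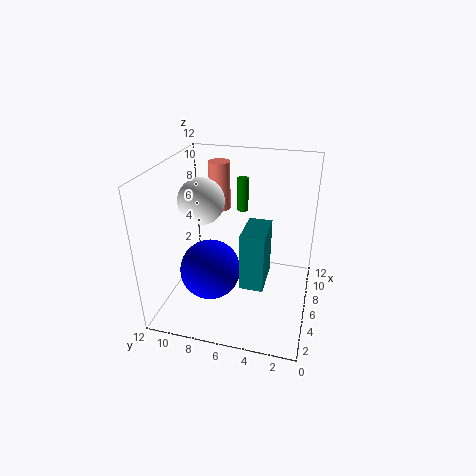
pos_x_1 = 9.5, pos_y_1 = 6.5, pos_z_1 = 7, radius_1 = 0.5, pos_x_2 = 4.5, pos_y_2 = 8, pos_z_2 = 3.5, pos_x_3 = 4.5, pos_y_3 = 3.5, pos_z_3 = 2, width_3 = 3.5, height_3 = 5, pos_x_4 = 7, pos_y_4 = 9.5, pos_z_4 = 8.5, pos_x_5 = 10.5, pos_y_5 = 9, pos_z_5 = 6.5, radius_5 = 1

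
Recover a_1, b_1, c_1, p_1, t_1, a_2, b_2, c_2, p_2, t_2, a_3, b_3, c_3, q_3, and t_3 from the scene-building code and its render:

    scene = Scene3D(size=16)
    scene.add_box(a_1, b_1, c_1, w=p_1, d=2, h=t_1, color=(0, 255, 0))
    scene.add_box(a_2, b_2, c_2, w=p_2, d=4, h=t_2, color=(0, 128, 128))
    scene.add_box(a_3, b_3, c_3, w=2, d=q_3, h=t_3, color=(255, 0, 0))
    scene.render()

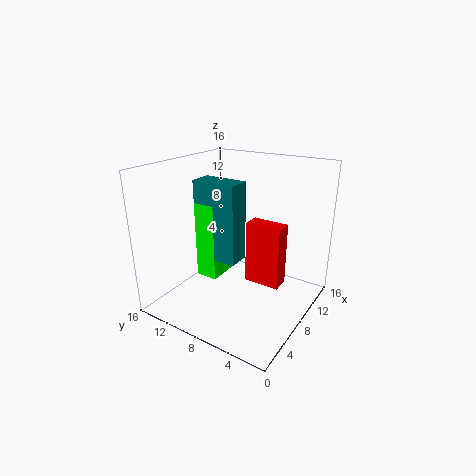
a_1 = 1, b_1 = 6, c_1 = 7, p_1 = 4, t_1 = 7, a_2 = 1, b_2 = 4, c_2 = 9, p_2 = 2, t_2 = 7, a_3 = 8, b_3 = 3, c_3 = 3, q_3 = 4, t_3 = 7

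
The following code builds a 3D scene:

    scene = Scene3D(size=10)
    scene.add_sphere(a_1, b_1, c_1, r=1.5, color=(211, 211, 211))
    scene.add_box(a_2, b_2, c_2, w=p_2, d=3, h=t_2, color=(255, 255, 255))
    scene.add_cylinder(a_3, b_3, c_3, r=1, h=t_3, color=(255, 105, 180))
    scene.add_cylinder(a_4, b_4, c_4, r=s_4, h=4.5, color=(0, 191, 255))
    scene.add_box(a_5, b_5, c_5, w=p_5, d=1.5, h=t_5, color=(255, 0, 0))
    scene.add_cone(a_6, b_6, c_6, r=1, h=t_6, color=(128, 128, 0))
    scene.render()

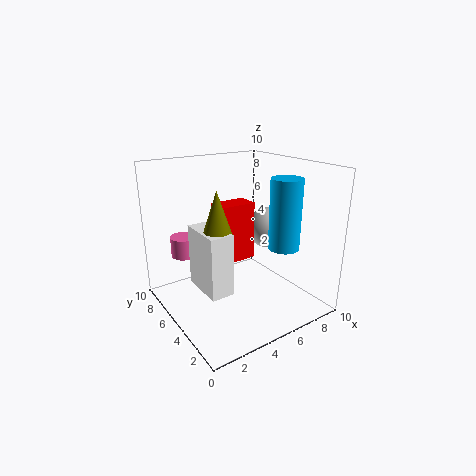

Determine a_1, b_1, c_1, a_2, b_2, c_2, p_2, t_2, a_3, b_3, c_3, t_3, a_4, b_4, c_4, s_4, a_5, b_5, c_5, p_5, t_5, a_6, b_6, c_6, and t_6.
a_1 = 8
b_1 = 5.5
c_1 = 5
a_2 = 1.5
b_2 = 2.5
c_2 = 2.5
p_2 = 1.5
t_2 = 4
a_3 = 2.5
b_3 = 8.5
c_3 = 3
t_3 = 1.5
a_4 = 6.5
b_4 = 2
c_4 = 5
s_4 = 1
a_5 = 3.5
b_5 = 4.5
c_5 = 3.5
p_5 = 2.5
t_5 = 4
a_6 = 2.5
b_6 = 3.5
c_6 = 6
t_6 = 3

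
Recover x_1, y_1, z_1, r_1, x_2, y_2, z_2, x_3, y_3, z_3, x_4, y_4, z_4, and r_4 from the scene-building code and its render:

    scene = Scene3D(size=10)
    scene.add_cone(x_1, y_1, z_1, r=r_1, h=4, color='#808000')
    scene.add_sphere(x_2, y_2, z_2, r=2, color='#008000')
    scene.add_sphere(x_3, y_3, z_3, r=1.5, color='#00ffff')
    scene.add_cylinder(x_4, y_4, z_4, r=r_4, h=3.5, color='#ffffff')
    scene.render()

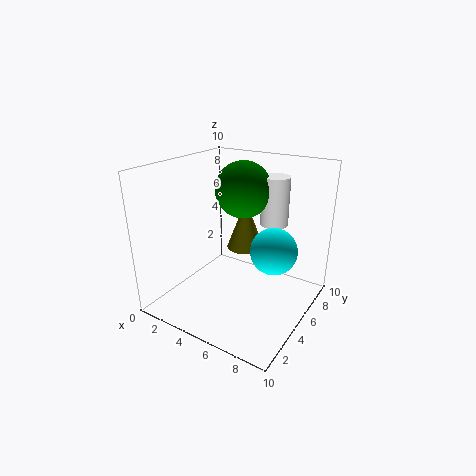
x_1 = 3.5, y_1 = 8.5, z_1 = 2.5, r_1 = 1.5, x_2 = 4.5, y_2 = 6.5, z_2 = 8, x_3 = 8, y_3 = 4.5, z_3 = 5, x_4 = 6.5, y_4 = 7.5, z_4 = 5.5, r_4 = 1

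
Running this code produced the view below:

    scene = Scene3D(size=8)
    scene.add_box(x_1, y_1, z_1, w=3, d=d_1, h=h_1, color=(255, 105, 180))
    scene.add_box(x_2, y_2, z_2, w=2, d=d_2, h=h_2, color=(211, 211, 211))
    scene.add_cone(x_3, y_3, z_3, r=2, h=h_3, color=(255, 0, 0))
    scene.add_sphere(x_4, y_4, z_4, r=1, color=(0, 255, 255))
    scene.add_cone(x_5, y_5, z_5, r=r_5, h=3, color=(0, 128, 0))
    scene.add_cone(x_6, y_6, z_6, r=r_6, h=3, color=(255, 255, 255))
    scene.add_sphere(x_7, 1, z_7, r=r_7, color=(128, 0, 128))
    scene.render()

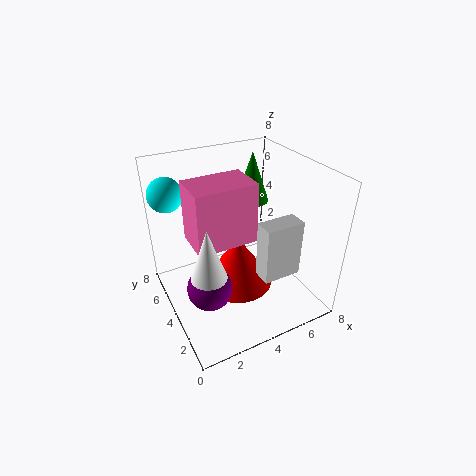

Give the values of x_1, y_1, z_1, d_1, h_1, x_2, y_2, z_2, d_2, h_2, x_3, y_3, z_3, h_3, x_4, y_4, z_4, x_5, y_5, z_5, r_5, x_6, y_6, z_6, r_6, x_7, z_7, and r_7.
x_1 = 1, y_1 = 2, z_1 = 5, d_1 = 2, h_1 = 3, x_2 = 4, y_2 = 1, z_2 = 3, d_2 = 1, h_2 = 3, x_3 = 4, y_3 = 4, z_3 = 1, h_3 = 3, x_4 = 1, y_4 = 7, z_4 = 6, x_5 = 6, y_5 = 6, z_5 = 5, r_5 = 1, x_6 = 1, y_6 = 1, z_6 = 4, r_6 = 1, x_7 = 1, z_7 = 4, r_7 = 1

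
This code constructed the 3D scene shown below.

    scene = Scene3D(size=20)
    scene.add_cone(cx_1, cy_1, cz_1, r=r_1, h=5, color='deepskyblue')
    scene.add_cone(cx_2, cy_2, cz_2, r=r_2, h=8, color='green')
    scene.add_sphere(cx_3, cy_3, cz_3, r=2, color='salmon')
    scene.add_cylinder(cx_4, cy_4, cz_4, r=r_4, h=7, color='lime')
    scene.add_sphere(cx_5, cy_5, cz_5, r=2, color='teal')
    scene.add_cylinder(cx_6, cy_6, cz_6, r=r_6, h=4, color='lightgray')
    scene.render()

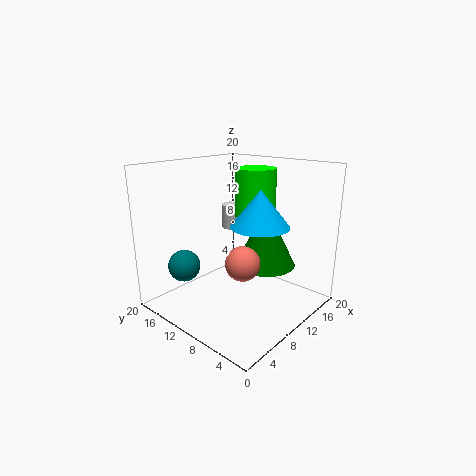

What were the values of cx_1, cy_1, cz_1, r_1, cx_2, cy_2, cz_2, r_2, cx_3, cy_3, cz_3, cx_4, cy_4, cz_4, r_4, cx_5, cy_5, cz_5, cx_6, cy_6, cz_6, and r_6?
cx_1 = 11; cy_1 = 7; cz_1 = 12; r_1 = 4; cx_2 = 11; cy_2 = 6; cz_2 = 7; r_2 = 4; cx_3 = 4; cy_3 = 4; cz_3 = 10; cx_4 = 15; cy_4 = 11; cz_4 = 12; r_4 = 3; cx_5 = 2; cy_5 = 12; cz_5 = 8; cx_6 = 18; cy_6 = 18; cz_6 = 8; r_6 = 2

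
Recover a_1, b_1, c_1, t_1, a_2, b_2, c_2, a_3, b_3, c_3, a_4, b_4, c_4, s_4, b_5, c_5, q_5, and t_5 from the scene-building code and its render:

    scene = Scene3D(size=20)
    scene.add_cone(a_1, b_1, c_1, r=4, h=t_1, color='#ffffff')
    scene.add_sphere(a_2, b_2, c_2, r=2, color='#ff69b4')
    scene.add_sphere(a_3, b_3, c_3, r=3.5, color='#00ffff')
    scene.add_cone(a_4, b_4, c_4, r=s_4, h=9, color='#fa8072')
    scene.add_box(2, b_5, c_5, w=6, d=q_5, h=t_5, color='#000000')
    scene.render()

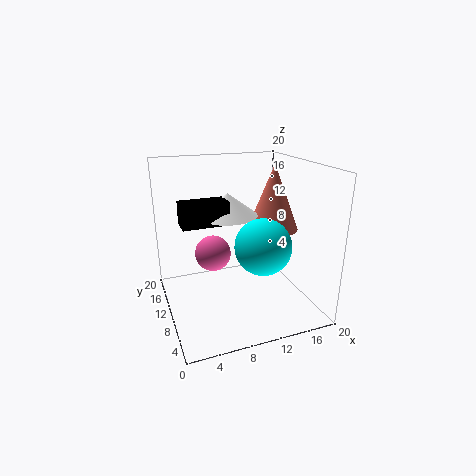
a_1 = 8.5, b_1 = 10, c_1 = 13.5, t_1 = 3, a_2 = 4.5, b_2 = 3.5, c_2 = 11.5, a_3 = 11, b_3 = 4, c_3 = 11, a_4 = 15, b_4 = 9.5, c_4 = 11, s_4 = 3.5, b_5 = 7.5, c_5 = 13, q_5 = 3, t_5 = 3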